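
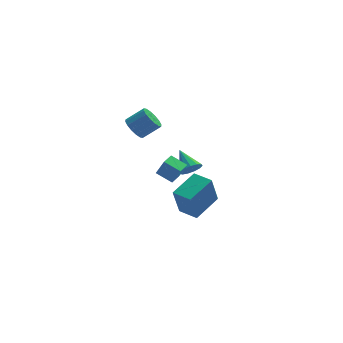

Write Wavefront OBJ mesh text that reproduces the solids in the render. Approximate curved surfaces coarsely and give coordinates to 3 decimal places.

v -1.404 -4.357 2.804
v -0.998 -4.599 3.808
v -2.194 -3.798 3.258
v -1.789 -4.04 4.262
v -0.911 -3.64 2.778
v -0.506 -3.882 3.782
v -1.702 -3.081 3.232
v -1.296 -3.323 4.236
v 0.065 -1.662 1.88
v 0.337 -1.223 1.407
v -0.385 -0.478 2.72
v -0.037 -1.287 1.297
v -0.378 -1.47 1.372
v -0.579 -1.714 1.609
v -0.575 -1.941 1.931
v -0.368 -2.08 2.237
v -0.024 -2.086 2.429
v 0.348 -1.957 2.447
v 0.631 -1.735 2.285
v 0.733 -1.489 1.994
v 0.624 -1.298 1.667
v -0.4 -0.539 -2.336
v -0.844 -0.972 -0.434
v 1.009 0.696 -1.725
v 0.565 0.262 0.176
v 0.435 -1.482 -2.356
v -0.009 -1.916 -0.455
v 1.844 -0.248 -1.746
v 1.4 -0.681 0.156
v -2.316 3.954 1.852
v -1.811 3.928 1.206
v -0.739 3.94 2.043
v -1.244 3.966 2.688
v -1.874 4.341 1.28
v -0.802 4.353 2.116
v -2.055 4.65 1.507
v -0.983 4.663 2.344
v -2.306 4.773 1.826
v -1.234 4.786 2.663
v -2.559 4.677 2.153
v -1.487 4.689 2.99
v -2.748 4.386 2.398
v -1.676 4.399 3.235
v -2.821 3.98 2.497
v -1.749 3.992 3.334
v -2.758 3.567 2.424
v -1.686 3.579 3.26
v -2.577 3.257 2.196
v -1.505 3.27 3.033
v -2.326 3.134 1.877
v -1.254 3.147 2.714
v -2.073 3.231 1.55
v -1.001 3.243 2.387
v -1.884 3.521 1.305
v -0.812 3.534 2.142
f 2 4 1
f 5 2 1
f 1 4 3
f 3 5 1
f 2 8 4
f 6 2 5
f 6 8 2
f 4 8 3
f 7 5 3
f 3 8 7
f 7 6 5
f 8 6 7
f 10 9 12
f 10 12 11
f 12 9 13
f 12 13 11
f 13 9 14
f 13 14 11
f 14 9 15
f 14 15 11
f 15 9 16
f 15 16 11
f 16 9 17
f 16 17 11
f 17 9 18
f 17 18 11
f 18 9 19
f 18 19 11
f 19 9 20
f 19 20 11
f 20 9 21
f 20 21 11
f 21 9 10
f 21 10 11
f 23 25 22
f 26 23 22
f 22 25 24
f 24 26 22
f 23 29 25
f 27 23 26
f 27 29 23
f 25 29 24
f 28 26 24
f 24 29 28
f 28 27 26
f 29 27 28
f 31 30 34
f 31 34 32
f 32 34 35
f 32 35 33
f 34 30 36
f 34 36 35
f 35 36 37
f 35 37 33
f 36 30 38
f 36 38 37
f 37 38 39
f 37 39 33
f 38 30 40
f 38 40 39
f 39 40 41
f 39 41 33
f 40 30 42
f 40 42 41
f 41 42 43
f 41 43 33
f 42 30 44
f 42 44 43
f 43 44 45
f 43 45 33
f 44 30 46
f 44 46 45
f 45 46 47
f 45 47 33
f 46 30 48
f 46 48 47
f 47 48 49
f 47 49 33
f 48 30 50
f 48 50 49
f 49 50 51
f 49 51 33
f 50 30 52
f 50 52 51
f 51 52 53
f 51 53 33
f 52 30 54
f 52 54 53
f 53 54 55
f 53 55 33
f 54 30 31
f 54 31 55
f 55 31 32
f 55 32 33



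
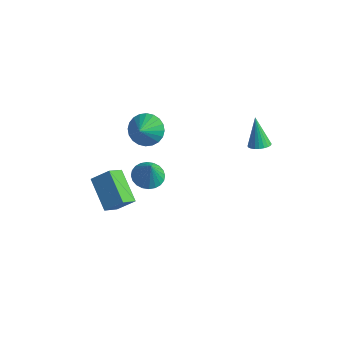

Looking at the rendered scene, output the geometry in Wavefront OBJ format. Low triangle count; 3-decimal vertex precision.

v -2.218 -0.583 -2.389
v -1.572 0.008 -2.47
v -1.822 -0.837 -1.091
v -1.828 0.205 -2.354
v -2.144 0.282 -2.242
v -2.471 0.226 -2.153
v -2.759 0.048 -2.1
v -2.965 -0.226 -2.09
v -3.058 -0.555 -2.127
v -3.022 -0.888 -2.203
v -2.865 -1.174 -2.307
v -2.608 -1.371 -2.424
v -2.293 -1.447 -2.535
v -1.966 -1.392 -2.624
v -1.677 -1.214 -2.677
v -1.471 -0.94 -2.687
v -1.379 -0.611 -2.651
v -1.414 -0.278 -2.575
v -2.65 -3.636 -3.067
v -4.192 -2.805 -2.061
v -2.6 -2.691 -3.772
v -4.143 -1.86 -2.766
v -1.857 -3.1 -2.294
v -3.4 -2.269 -1.288
v -1.808 -2.155 -2.999
v -3.35 -1.324 -1.993
v 3.638 0.824 2.791
v 4.178 0.991 2.96
v 3.022 1.276 4.309
v 4.097 1.187 2.869
v 3.946 1.327 2.766
v 3.748 1.39 2.667
v 3.534 1.367 2.586
v 3.335 1.262 2.537
v 3.183 1.09 2.527
v 3.1 0.877 2.556
v 3.098 0.656 2.622
v 3.18 0.461 2.713
v 3.331 0.321 2.816
v 3.528 0.258 2.915
v 3.743 0.28 2.995
v 3.942 0.386 3.044
v 4.094 0.558 3.055
v 4.177 0.771 3.025
v -1.508 -1.593 2.852
v -0.836 -1.065 3.288
v -1.312 -2.367 3.488
v -1.139 -0.977 3.489
v -1.499 -0.983 3.593
v -1.86 -1.081 3.584
v -2.168 -1.258 3.464
v -2.375 -1.486 3.251
v -2.45 -1.73 2.977
v -2.382 -1.953 2.684
v -2.181 -2.122 2.417
v -1.877 -2.21 2.216
v -1.518 -2.204 2.112
v -1.156 -2.105 2.12
v -0.849 -1.928 2.241
v -0.641 -1.7 2.454
v -0.566 -1.456 2.728
v -0.634 -1.233 3.021
f 2 1 4
f 2 4 3
f 4 1 5
f 4 5 3
f 5 1 6
f 5 6 3
f 6 1 7
f 6 7 3
f 7 1 8
f 7 8 3
f 8 1 9
f 8 9 3
f 9 1 10
f 9 10 3
f 10 1 11
f 10 11 3
f 11 1 12
f 11 12 3
f 12 1 13
f 12 13 3
f 13 1 14
f 13 14 3
f 14 1 15
f 14 15 3
f 15 1 16
f 15 16 3
f 16 1 17
f 16 17 3
f 17 1 18
f 17 18 3
f 18 1 2
f 18 2 3
f 20 22 19
f 23 20 19
f 19 22 21
f 21 23 19
f 20 26 22
f 24 20 23
f 24 26 20
f 22 26 21
f 25 23 21
f 21 26 25
f 25 24 23
f 26 24 25
f 28 27 30
f 28 30 29
f 30 27 31
f 30 31 29
f 31 27 32
f 31 32 29
f 32 27 33
f 32 33 29
f 33 27 34
f 33 34 29
f 34 27 35
f 34 35 29
f 35 27 36
f 35 36 29
f 36 27 37
f 36 37 29
f 37 27 38
f 37 38 29
f 38 27 39
f 38 39 29
f 39 27 40
f 39 40 29
f 40 27 41
f 40 41 29
f 41 27 42
f 41 42 29
f 42 27 43
f 42 43 29
f 43 27 44
f 43 44 29
f 44 27 28
f 44 28 29
f 46 45 48
f 46 48 47
f 48 45 49
f 48 49 47
f 49 45 50
f 49 50 47
f 50 45 51
f 50 51 47
f 51 45 52
f 51 52 47
f 52 45 53
f 52 53 47
f 53 45 54
f 53 54 47
f 54 45 55
f 54 55 47
f 55 45 56
f 55 56 47
f 56 45 57
f 56 57 47
f 57 45 58
f 57 58 47
f 58 45 59
f 58 59 47
f 59 45 60
f 59 60 47
f 60 45 61
f 60 61 47
f 61 45 62
f 61 62 47
f 62 45 46
f 62 46 47



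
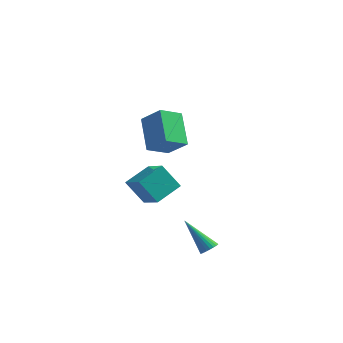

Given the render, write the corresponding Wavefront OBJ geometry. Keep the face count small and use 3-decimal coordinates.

v -0.147 1.682 1.977
v -0.654 0.566 2.492
v 0.988 1.572 2.857
v 0.48 0.456 3.372
v 0.84 0.584 0.568
v 0.332 -0.532 1.083
v 1.974 0.474 1.448
v 1.467 -0.642 1.963
v -2.744 2.364 -2.995
v -1.505 1.666 -2.377
v -2.278 3.786 -2.325
v -1.039 3.088 -1.707
v -1.881 2.712 -4.333
v -0.642 2.014 -3.715
v -1.415 4.134 -3.663
v -0.176 3.436 -3.045
v 4.049 -1.043 -4.323
v 4.425 -1.056 -3.994
v 2.711 -1.057 -2.797
v 4.399 -0.864 -4.015
v 4.32 -0.699 -4.082
v 4.2 -0.586 -4.187
v 4.057 -0.543 -4.312
v 3.912 -0.576 -4.439
v 3.789 -0.68 -4.548
v 3.705 -0.839 -4.623
v 3.673 -1.029 -4.653
v 3.699 -1.221 -4.632
v 3.778 -1.386 -4.564
v 3.898 -1.499 -4.46
v 4.041 -1.542 -4.335
v 4.186 -1.51 -4.208
v 4.309 -1.406 -4.099
v 4.393 -1.246 -4.024
f 2 4 1
f 5 2 1
f 1 4 3
f 3 5 1
f 2 8 4
f 6 2 5
f 6 8 2
f 4 8 3
f 7 5 3
f 3 8 7
f 7 6 5
f 8 6 7
f 10 12 9
f 13 10 9
f 9 12 11
f 11 13 9
f 10 16 12
f 14 10 13
f 14 16 10
f 12 16 11
f 15 13 11
f 11 16 15
f 15 14 13
f 16 14 15
f 18 17 20
f 18 20 19
f 20 17 21
f 20 21 19
f 21 17 22
f 21 22 19
f 22 17 23
f 22 23 19
f 23 17 24
f 23 24 19
f 24 17 25
f 24 25 19
f 25 17 26
f 25 26 19
f 26 17 27
f 26 27 19
f 27 17 28
f 27 28 19
f 28 17 29
f 28 29 19
f 29 17 30
f 29 30 19
f 30 17 31
f 30 31 19
f 31 17 32
f 31 32 19
f 32 17 33
f 32 33 19
f 33 17 34
f 33 34 19
f 34 17 18
f 34 18 19



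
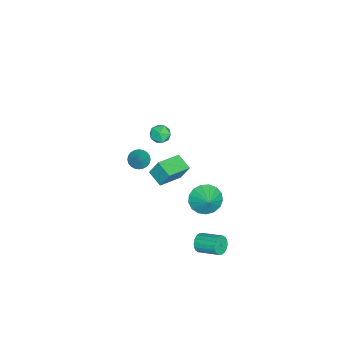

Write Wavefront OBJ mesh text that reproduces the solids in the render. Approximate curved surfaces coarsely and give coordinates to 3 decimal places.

v -0.633 2.431 -2.842
v 0.054 2.204 -3.518
v 0.173 2.889 -2.178
v -0.09 2.638 -3.644
v -0.357 3.025 -3.585
v -0.688 3.275 -3.356
v -1.007 3.332 -3.01
v -1.239 3.183 -2.625
v -1.333 2.861 -2.29
v -1.266 2.441 -2.081
v -1.054 2.019 -2.047
v -0.746 1.691 -2.195
v -0.412 1.532 -2.491
v -0.128 1.58 -2.868
v 0.04 1.822 -3.238
v 0.115 -0.092 4.089
v 0.404 0.346 4.511
v 0.916 0.074 3.369
v 1.205 0.512 3.791
v 1.193 -0.144 3.942
v 0.698 -0.247 4.387
v 0.622 0.667 3.493
v 0.127 0.564 3.938
v 0.717 0.814 4.143
v 1.07 0.313 4.42
v 0.25 0.107 3.46
v 0.603 -0.394 3.737
v 2.503 3.049 -3.392
v 2.804 3.184 -3.905
v 3.098 4.446 -3.401
v 2.797 4.311 -2.888
v 2.551 3.265 -3.961
v 2.845 4.527 -3.456
v 2.289 3.304 -3.903
v 2.582 4.565 -3.399
v 2.069 3.292 -3.745
v 2.362 4.553 -3.241
v 1.934 3.231 -3.517
v 2.228 4.493 -3.012
v 1.913 3.135 -3.264
v 2.207 4.397 -2.76
v 2.008 3.022 -3.036
v 2.302 4.284 -2.532
v 2.202 2.914 -2.879
v 2.496 4.176 -2.375
v 2.455 2.833 -2.824
v 2.749 4.095 -2.319
v 2.718 2.795 -2.881
v 3.011 4.056 -2.377
v 2.938 2.807 -3.039
v 3.231 4.068 -2.535
v 3.072 2.867 -3.268
v 3.366 4.129 -2.763
v 3.093 2.963 -3.52
v 3.387 4.225 -3.016
v 2.998 3.076 -3.748
v 3.292 4.338 -3.244
v -2.955 -1.627 -3.936
v -2.98 -1.083 -2.844
v -4.366 -0.825 -4.368
v -4.392 -0.282 -3.276
v -2.348 -0.778 -4.344
v -2.374 -0.235 -3.252
v -3.76 0.023 -4.776
v -3.785 0.567 -3.684
v -3.531 -2.427 -3.503
v -3.139 -2.948 -3.657
v -2.729 -2.113 -2.517
v -3.032 -2.759 -3.803
v -3.002 -2.52 -3.904
v -3.052 -2.266 -3.944
v -3.176 -2.037 -3.917
v -3.353 -1.868 -3.826
v -3.557 -1.783 -3.687
v -3.758 -1.797 -3.52
v -3.924 -1.906 -3.35
v -4.03 -2.095 -3.204
v -4.06 -2.334 -3.103
v -4.01 -2.588 -3.063
v -3.887 -2.817 -3.09
v -3.709 -2.986 -3.18
v -3.505 -3.071 -3.32
v -3.305 -3.057 -3.487
f 2 1 4
f 2 4 3
f 4 1 5
f 4 5 3
f 5 1 6
f 5 6 3
f 6 1 7
f 6 7 3
f 7 1 8
f 7 8 3
f 8 1 9
f 8 9 3
f 9 1 10
f 9 10 3
f 10 1 11
f 10 11 3
f 11 1 12
f 11 12 3
f 12 1 13
f 12 13 3
f 13 1 14
f 13 14 3
f 14 1 15
f 14 15 3
f 15 1 2
f 15 2 3
f 16 27 21
f 16 21 17
f 16 17 23
f 16 23 26
f 16 26 27
f 17 21 25
f 21 27 20
f 27 26 18
f 26 23 22
f 23 17 24
f 19 25 20
f 19 20 18
f 19 18 22
f 19 22 24
f 19 24 25
f 20 25 21
f 18 20 27
f 22 18 26
f 24 22 23
f 25 24 17
f 29 28 32
f 29 32 30
f 30 32 33
f 30 33 31
f 32 28 34
f 32 34 33
f 33 34 35
f 33 35 31
f 34 28 36
f 34 36 35
f 35 36 37
f 35 37 31
f 36 28 38
f 36 38 37
f 37 38 39
f 37 39 31
f 38 28 40
f 38 40 39
f 39 40 41
f 39 41 31
f 40 28 42
f 40 42 41
f 41 42 43
f 41 43 31
f 42 28 44
f 42 44 43
f 43 44 45
f 43 45 31
f 44 28 46
f 44 46 45
f 45 46 47
f 45 47 31
f 46 28 48
f 46 48 47
f 47 48 49
f 47 49 31
f 48 28 50
f 48 50 49
f 49 50 51
f 49 51 31
f 50 28 52
f 50 52 51
f 51 52 53
f 51 53 31
f 52 28 54
f 52 54 53
f 53 54 55
f 53 55 31
f 54 28 56
f 54 56 55
f 55 56 57
f 55 57 31
f 56 28 29
f 56 29 57
f 57 29 30
f 57 30 31
f 59 61 58
f 62 59 58
f 58 61 60
f 60 62 58
f 59 65 61
f 63 59 62
f 63 65 59
f 61 65 60
f 64 62 60
f 60 65 64
f 64 63 62
f 65 63 64
f 67 66 69
f 67 69 68
f 69 66 70
f 69 70 68
f 70 66 71
f 70 71 68
f 71 66 72
f 71 72 68
f 72 66 73
f 72 73 68
f 73 66 74
f 73 74 68
f 74 66 75
f 74 75 68
f 75 66 76
f 75 76 68
f 76 66 77
f 76 77 68
f 77 66 78
f 77 78 68
f 78 66 79
f 78 79 68
f 79 66 80
f 79 80 68
f 80 66 81
f 80 81 68
f 81 66 82
f 81 82 68
f 82 66 83
f 82 83 68
f 83 66 67
f 83 67 68



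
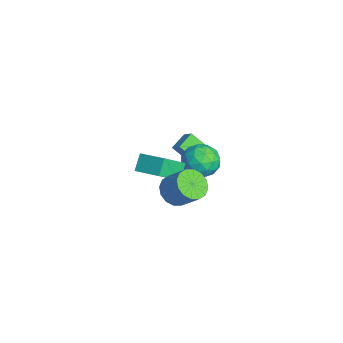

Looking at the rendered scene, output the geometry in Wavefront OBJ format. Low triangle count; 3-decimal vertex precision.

v -0.011 1.963 0.015
v 0.682 1.184 0.408
v -1.402 0.836 0.232
v -0.709 0.057 0.625
v -0.912 0.974 1.224
v -0.053 1.671 1.09
v -0.667 0.349 -0.45
v 0.192 1.046 -0.584
v 0.277 0.186 0.12
v 0.125 0.572 1.155
v -0.845 1.448 -0.515
v -0.997 1.834 0.52
v 0.457 1.673 0.192
v -1.177 0.347 0.448
v -1.297 0.887 0.8
v -0.89 0.429 1.031
v 0.026 1.959 0.593
v 0.433 1.501 0.824
v -0.504 1.377 1.304
v -1.153 0.519 -0.184
v -0.746 0.061 0.047
v 0.17 1.591 -0.391
v 0.577 1.133 -0.16
v -0.216 0.643 -0.664
v 0.627 0.628 0.254
v -0.191 -0.035 0.382
v -0.166 0.137 -0.25
v 0.339 0.547 -0.329
v 0.537 0.855 0.862
v -0.28 0.192 0.99
v -0.4 0.732 1.342
v 0.106 1.141 1.263
v 0.299 0.269 0.693
v -0.44 1.828 -0.35
v -1.257 1.165 -0.222
v -0.826 0.879 -0.623
v -0.32 1.288 -0.702
v -0.529 2.055 0.258
v -1.347 1.392 0.386
v -1.059 1.473 0.969
v -0.554 1.883 0.89
v -1.019 1.751 -0.053
v 0.845 -2.593 1.029
v 0.196 -2.216 1.819
v 0.154 -1.397 -0.109
v -0.494 -1.019 0.681
v 1.994 -1.521 1.459
v 1.346 -1.143 2.249
v 1.304 -0.324 0.321
v 0.655 0.053 1.111
v -4.409 1.614 -1.957
v -4.755 0.857 -1.134
v -3.816 1.918 -1.428
v -4.162 1.161 -0.606
v -3.658 0.839 -2.354
v -4.004 0.082 -1.532
v -3.065 1.143 -1.826
v -3.411 0.386 -1.003
v 2.326 -0.763 0.456
v 2.799 -1.559 0.67
v 3.586 -0.793 1.778
v 3.114 0.003 1.564
v 3.071 -1.338 0.324
v 3.858 -0.573 1.432
v 3.143 -0.963 0.014
v 3.93 -0.198 1.122
v 2.996 -0.535 -0.178
v 3.784 0.23 0.93
v 2.67 -0.167 -0.2
v 3.458 0.598 0.908
v 2.252 0.04 -0.046
v 3.04 0.806 1.062
v 1.854 0.033 0.242
v 2.641 0.799 1.35
v 1.582 -0.187 0.588
v 2.369 0.578 1.696
v 1.51 -0.562 0.898
v 2.297 0.203 2.006
v 1.656 -0.99 1.09
v 2.444 -0.225 2.198
v 1.982 -1.358 1.112
v 2.77 -0.593 2.22
v 2.4 -1.566 0.958
v 3.188 -0.8 2.066
f 1 38 17
f 38 12 41
f 17 41 6
f 38 41 17
f 1 17 13
f 17 6 18
f 13 18 2
f 17 18 13
f 1 13 22
f 13 2 23
f 22 23 8
f 13 23 22
f 1 22 34
f 22 8 37
f 34 37 11
f 22 37 34
f 1 34 38
f 34 11 42
f 38 42 12
f 34 42 38
f 2 18 29
f 18 6 32
f 29 32 10
f 18 32 29
f 6 41 19
f 41 12 40
f 19 40 5
f 41 40 19
f 12 42 39
f 42 11 35
f 39 35 3
f 42 35 39
f 11 37 36
f 37 8 24
f 36 24 7
f 37 24 36
f 8 23 28
f 23 2 25
f 28 25 9
f 23 25 28
f 4 30 16
f 30 10 31
f 16 31 5
f 30 31 16
f 4 16 14
f 16 5 15
f 14 15 3
f 16 15 14
f 4 14 21
f 14 3 20
f 21 20 7
f 14 20 21
f 4 21 26
f 21 7 27
f 26 27 9
f 21 27 26
f 4 26 30
f 26 9 33
f 30 33 10
f 26 33 30
f 5 31 19
f 31 10 32
f 19 32 6
f 31 32 19
f 3 15 39
f 15 5 40
f 39 40 12
f 15 40 39
f 7 20 36
f 20 3 35
f 36 35 11
f 20 35 36
f 9 27 28
f 27 7 24
f 28 24 8
f 27 24 28
f 10 33 29
f 33 9 25
f 29 25 2
f 33 25 29
f 44 46 43
f 47 44 43
f 43 46 45
f 45 47 43
f 44 50 46
f 48 44 47
f 48 50 44
f 46 50 45
f 49 47 45
f 45 50 49
f 49 48 47
f 50 48 49
f 52 54 51
f 55 52 51
f 51 54 53
f 53 55 51
f 52 58 54
f 56 52 55
f 56 58 52
f 54 58 53
f 57 55 53
f 53 58 57
f 57 56 55
f 58 56 57
f 60 59 63
f 60 63 61
f 61 63 64
f 61 64 62
f 63 59 65
f 63 65 64
f 64 65 66
f 64 66 62
f 65 59 67
f 65 67 66
f 66 67 68
f 66 68 62
f 67 59 69
f 67 69 68
f 68 69 70
f 68 70 62
f 69 59 71
f 69 71 70
f 70 71 72
f 70 72 62
f 71 59 73
f 71 73 72
f 72 73 74
f 72 74 62
f 73 59 75
f 73 75 74
f 74 75 76
f 74 76 62
f 75 59 77
f 75 77 76
f 76 77 78
f 76 78 62
f 77 59 79
f 77 79 78
f 78 79 80
f 78 80 62
f 79 59 81
f 79 81 80
f 80 81 82
f 80 82 62
f 81 59 83
f 81 83 82
f 82 83 84
f 82 84 62
f 83 59 60
f 83 60 84
f 84 60 61
f 84 61 62



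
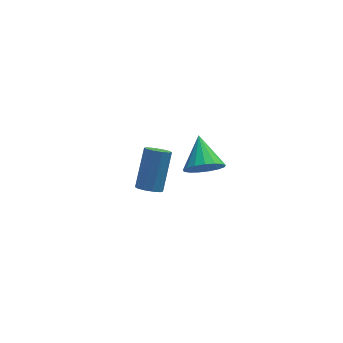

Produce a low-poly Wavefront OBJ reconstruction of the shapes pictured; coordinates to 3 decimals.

v -0.111 0.586 -3.889
v 0.155 0.989 -4.278
v 0.776 2.138 -2.659
v 0.511 1.734 -2.271
v -0.207 1.102 -4.219
v 0.415 2.251 -2.6
v -0.531 1.017 -4.034
v 0.09 2.166 -2.415
v -0.696 0.768 -3.794
v -0.074 1.917 -2.175
v -0.636 0.449 -3.591
v -0.015 1.597 -1.972
v -0.376 0.182 -3.501
v 0.245 1.331 -1.882
v -0.015 0.069 -3.56
v 0.607 1.218 -1.941
v 0.31 0.154 -3.745
v 0.931 1.303 -2.126
v 0.474 0.403 -3.985
v 1.096 1.552 -2.366
v 0.415 0.723 -4.188
v 1.036 1.871 -2.569
v 1.361 -4.039 1.939
v 2.004 -3.725 1.427
v 1.399 -2.681 2.821
v 1.652 -3.592 1.239
v 1.233 -3.562 1.21
v 0.843 -3.641 1.349
v 0.572 -3.811 1.623
v 0.481 -4.033 1.969
v 0.592 -4.257 2.308
v 0.879 -4.431 2.562
v 1.276 -4.515 2.674
v 1.693 -4.49 2.617
v 2.033 -4.361 2.405
v 2.22 -4.159 2.086
v 2.209 -3.929 1.733
f 2 1 5
f 2 5 3
f 3 5 6
f 3 6 4
f 5 1 7
f 5 7 6
f 6 7 8
f 6 8 4
f 7 1 9
f 7 9 8
f 8 9 10
f 8 10 4
f 9 1 11
f 9 11 10
f 10 11 12
f 10 12 4
f 11 1 13
f 11 13 12
f 12 13 14
f 12 14 4
f 13 1 15
f 13 15 14
f 14 15 16
f 14 16 4
f 15 1 17
f 15 17 16
f 16 17 18
f 16 18 4
f 17 1 19
f 17 19 18
f 18 19 20
f 18 20 4
f 19 1 21
f 19 21 20
f 20 21 22
f 20 22 4
f 21 1 2
f 21 2 22
f 22 2 3
f 22 3 4
f 24 23 26
f 24 26 25
f 26 23 27
f 26 27 25
f 27 23 28
f 27 28 25
f 28 23 29
f 28 29 25
f 29 23 30
f 29 30 25
f 30 23 31
f 30 31 25
f 31 23 32
f 31 32 25
f 32 23 33
f 32 33 25
f 33 23 34
f 33 34 25
f 34 23 35
f 34 35 25
f 35 23 36
f 35 36 25
f 36 23 37
f 36 37 25
f 37 23 24
f 37 24 25



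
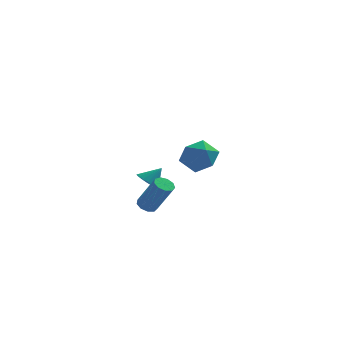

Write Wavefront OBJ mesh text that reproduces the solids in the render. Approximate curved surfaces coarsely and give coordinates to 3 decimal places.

v -1.02 3.474 -3.751
v -0.613 3.965 -4.25
v -0.22 3.766 -2.809
v -0.882 4.195 -4.092
v -1.183 4.26 -3.857
v -1.447 4.145 -3.597
v -1.613 3.876 -3.372
v -1.643 3.515 -3.234
v -1.531 3.145 -3.214
v -1.301 2.85 -3.318
v -1.008 2.697 -3.52
v -0.717 2.723 -3.775
v -0.496 2.921 -4.025
v -0.395 3.245 -4.212
v -0.437 3.622 -4.293
v 1.016 -3.944 0.901
v 1.701 -3.121 0.463
v 2.439 -4.579 1.937
v 3.124 -3.756 1.499
v 2.262 -3.47 2.214
v 1.382 -3.078 1.574
v 2.758 -4.622 0.826
v 1.878 -4.23 0.186
v 2.778 -3.541 0.417
v 2.471 -2.829 1.275
v 1.669 -4.871 1.125
v 1.362 -4.159 1.983
v -0.722 -2.838 -2.862
v -0.319 -3.179 -3.188
v 0.645 -3.783 -1.363
v 0.242 -3.442 -1.038
v -0.169 -2.785 -3.137
v 0.795 -3.389 -1.313
v -0.277 -2.417 -2.958
v 0.687 -3.021 -1.133
v -0.594 -2.245 -2.734
v 0.37 -2.849 -0.909
v -0.97 -2.351 -2.57
v -0.006 -2.955 -0.745
v -1.231 -2.685 -2.543
v -0.267 -3.289 -0.718
v -1.253 -3.09 -2.665
v -0.289 -3.694 -0.841
v -1.027 -3.377 -2.88
v -0.063 -3.982 -1.055
v -0.658 -3.412 -3.086
v 0.306 -4.017 -1.262
f 2 1 4
f 2 4 3
f 4 1 5
f 4 5 3
f 5 1 6
f 5 6 3
f 6 1 7
f 6 7 3
f 7 1 8
f 7 8 3
f 8 1 9
f 8 9 3
f 9 1 10
f 9 10 3
f 10 1 11
f 10 11 3
f 11 1 12
f 11 12 3
f 12 1 13
f 12 13 3
f 13 1 14
f 13 14 3
f 14 1 15
f 14 15 3
f 15 1 2
f 15 2 3
f 16 27 21
f 16 21 17
f 16 17 23
f 16 23 26
f 16 26 27
f 17 21 25
f 21 27 20
f 27 26 18
f 26 23 22
f 23 17 24
f 19 25 20
f 19 20 18
f 19 18 22
f 19 22 24
f 19 24 25
f 20 25 21
f 18 20 27
f 22 18 26
f 24 22 23
f 25 24 17
f 29 28 32
f 29 32 30
f 30 32 33
f 30 33 31
f 32 28 34
f 32 34 33
f 33 34 35
f 33 35 31
f 34 28 36
f 34 36 35
f 35 36 37
f 35 37 31
f 36 28 38
f 36 38 37
f 37 38 39
f 37 39 31
f 38 28 40
f 38 40 39
f 39 40 41
f 39 41 31
f 40 28 42
f 40 42 41
f 41 42 43
f 41 43 31
f 42 28 44
f 42 44 43
f 43 44 45
f 43 45 31
f 44 28 46
f 44 46 45
f 45 46 47
f 45 47 31
f 46 28 29
f 46 29 47
f 47 29 30
f 47 30 31



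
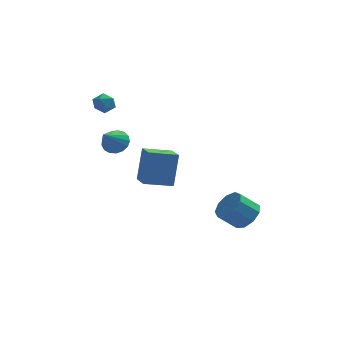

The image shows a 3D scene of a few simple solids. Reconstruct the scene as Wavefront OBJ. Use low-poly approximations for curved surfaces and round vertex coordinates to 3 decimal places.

v -3.604 2.752 3.013
v -3.202 2.189 3.322
v -4.518 2.531 3.798
v -4.116 1.968 4.107
v -3.896 2.686 4.201
v -3.331 2.823 3.716
v -4.389 1.897 3.404
v -3.824 2.034 2.919
v -3.688 1.661 3.564
v -3.383 2.149 4.056
v -4.337 2.571 3.064
v -4.032 3.059 3.556
v -3.201 0.595 1.325
v -2.467 0.648 1.77
v -3.859 -0.635 2.555
v -2.704 0.94 1.937
v -3.055 1.154 1.963
v -3.439 1.24 1.843
v -3.769 1.178 1.604
v -3.969 0.983 1.302
v -3.992 0.699 1.005
v -3.835 0.391 0.781
v -3.532 0.13 0.682
v -3.154 -0.024 0.731
v -2.786 -0.036 0.915
v -2.513 0.096 1.194
v -2.398 0.343 1.502
v 4.187 -0.791 -3.988
v 4.893 -0.67 -3.22
v 3.798 -0.868 -2.184
v 3.093 -0.989 -2.952
v 4.611 -0.034 -3.397
v 3.516 -0.231 -2.361
v 4.13 0.248 -3.85
v 3.036 0.051 -2.814
v 3.677 0.044 -4.368
v 2.582 -0.154 -3.333
v 3.462 -0.551 -4.709
v 2.368 -0.749 -3.673
v 3.587 -1.259 -4.711
v 2.492 -1.456 -3.676
v 3.993 -1.747 -4.376
v 2.898 -1.945 -3.34
v 4.489 -1.789 -3.859
v 3.394 -1.986 -2.823
v 4.845 -1.363 -3.402
v 3.75 -1.561 -2.366
v -1.646 -3.641 0.252
v -1.345 -2.931 2.291
v -2.002 -2.026 -0.258
v -1.701 -1.317 1.781
v 0.001 -3.383 -0.081
v 0.302 -2.674 1.958
v -0.355 -1.769 -0.591
v -0.054 -1.059 1.448
f 1 12 6
f 1 6 2
f 1 2 8
f 1 8 11
f 1 11 12
f 2 6 10
f 6 12 5
f 12 11 3
f 11 8 7
f 8 2 9
f 4 10 5
f 4 5 3
f 4 3 7
f 4 7 9
f 4 9 10
f 5 10 6
f 3 5 12
f 7 3 11
f 9 7 8
f 10 9 2
f 14 13 16
f 14 16 15
f 16 13 17
f 16 17 15
f 17 13 18
f 17 18 15
f 18 13 19
f 18 19 15
f 19 13 20
f 19 20 15
f 20 13 21
f 20 21 15
f 21 13 22
f 21 22 15
f 22 13 23
f 22 23 15
f 23 13 24
f 23 24 15
f 24 13 25
f 24 25 15
f 25 13 26
f 25 26 15
f 26 13 27
f 26 27 15
f 27 13 14
f 27 14 15
f 29 28 32
f 29 32 30
f 30 32 33
f 30 33 31
f 32 28 34
f 32 34 33
f 33 34 35
f 33 35 31
f 34 28 36
f 34 36 35
f 35 36 37
f 35 37 31
f 36 28 38
f 36 38 37
f 37 38 39
f 37 39 31
f 38 28 40
f 38 40 39
f 39 40 41
f 39 41 31
f 40 28 42
f 40 42 41
f 41 42 43
f 41 43 31
f 42 28 44
f 42 44 43
f 43 44 45
f 43 45 31
f 44 28 46
f 44 46 45
f 45 46 47
f 45 47 31
f 46 28 29
f 46 29 47
f 47 29 30
f 47 30 31
f 49 51 48
f 52 49 48
f 48 51 50
f 50 52 48
f 49 55 51
f 53 49 52
f 53 55 49
f 51 55 50
f 54 52 50
f 50 55 54
f 54 53 52
f 55 53 54



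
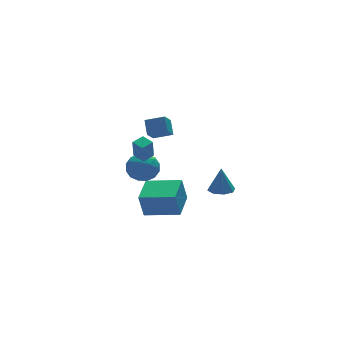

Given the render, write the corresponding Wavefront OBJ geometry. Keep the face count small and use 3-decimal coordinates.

v -0.784 3.962 0.1
v 0.306 3.98 0.015
v -0.866 2.76 -1.195
v 0.224 2.778 -1.28
v -0.248 2.35 -0.392
v -0.197 3.092 0.409
v -0.363 3.648 -1.589
v -0.312 4.39 -0.788
v 0.567 3.785 -1.029
v 0.637 2.983 -0.289
v -1.197 3.757 -0.891
v -1.127 2.955 -0.151
v -0.232 4.077 0.172
v -0.328 2.663 -1.352
v -0.606 2.412 -0.829
v 0.035 2.422 -0.879
v -0.528 3.555 0.403
v 0.113 3.565 0.353
v -0.213 2.607 0.114
v -0.673 3.175 -1.533
v -0.032 3.185 -1.583
v -0.595 4.318 -0.301
v 0.046 4.328 -0.351
v -0.347 4.133 -1.294
v 0.562 3.972 -0.492
v 0.514 3.266 -1.254
v 0.169 3.777 -1.435
v 0.199 4.214 -0.964
v 0.604 3.501 -0.057
v 0.555 2.794 -0.819
v 0.278 2.543 -0.297
v 0.308 2.979 0.174
v 0.757 3.387 -0.671
v -1.115 3.946 -0.361
v -1.164 3.239 -1.123
v -0.868 3.761 -1.354
v -0.838 4.197 -0.883
v -1.074 3.474 0.074
v -1.122 2.768 -0.688
v -0.759 2.526 -0.216
v -0.729 2.963 0.255
v -1.317 3.353 -0.509
v -2.019 -5.246 1.101
v -2.318 -5.186 2.6
v -3.62 -3.955 0.731
v -3.919 -3.896 2.23
v -0.881 -3.784 1.27
v -1.18 -3.725 2.769
v -2.482 -2.494 0.9
v -2.781 -2.434 2.399
v 3.261 0.043 -1.592
v 3.983 0.442 -1.685
v 3.359 0.257 0.092
v 3.484 0.835 -1.705
v 2.855 0.764 -1.659
v 2.463 0.271 -1.574
v 2.538 -0.355 -1.499
v 3.037 -0.748 -1.478
v 3.667 -0.677 -1.524
v 4.059 -0.185 -1.61
v -1.356 0.963 1.639
v -1.548 0.686 2.977
v -1.613 1.742 1.763
v -1.805 1.465 3.101
v -0.575 1.195 1.799
v -0.767 0.918 3.137
v -0.832 1.974 1.923
v -1.024 1.697 3.261
v -0.379 1.681 2.939
v -1.028 1.111 3.728
v -0.169 2.467 3.679
v -0.817 1.897 4.468
v 0.617 1.063 3.312
v -0.031 0.493 4.101
v 0.828 1.849 4.052
v 0.179 1.279 4.841
f 1 38 17
f 38 12 41
f 17 41 6
f 38 41 17
f 1 17 13
f 17 6 18
f 13 18 2
f 17 18 13
f 1 13 22
f 13 2 23
f 22 23 8
f 13 23 22
f 1 22 34
f 22 8 37
f 34 37 11
f 22 37 34
f 1 34 38
f 34 11 42
f 38 42 12
f 34 42 38
f 2 18 29
f 18 6 32
f 29 32 10
f 18 32 29
f 6 41 19
f 41 12 40
f 19 40 5
f 41 40 19
f 12 42 39
f 42 11 35
f 39 35 3
f 42 35 39
f 11 37 36
f 37 8 24
f 36 24 7
f 37 24 36
f 8 23 28
f 23 2 25
f 28 25 9
f 23 25 28
f 4 30 16
f 30 10 31
f 16 31 5
f 30 31 16
f 4 16 14
f 16 5 15
f 14 15 3
f 16 15 14
f 4 14 21
f 14 3 20
f 21 20 7
f 14 20 21
f 4 21 26
f 21 7 27
f 26 27 9
f 21 27 26
f 4 26 30
f 26 9 33
f 30 33 10
f 26 33 30
f 5 31 19
f 31 10 32
f 19 32 6
f 31 32 19
f 3 15 39
f 15 5 40
f 39 40 12
f 15 40 39
f 7 20 36
f 20 3 35
f 36 35 11
f 20 35 36
f 9 27 28
f 27 7 24
f 28 24 8
f 27 24 28
f 10 33 29
f 33 9 25
f 29 25 2
f 33 25 29
f 44 46 43
f 47 44 43
f 43 46 45
f 45 47 43
f 44 50 46
f 48 44 47
f 48 50 44
f 46 50 45
f 49 47 45
f 45 50 49
f 49 48 47
f 50 48 49
f 52 51 54
f 52 54 53
f 54 51 55
f 54 55 53
f 55 51 56
f 55 56 53
f 56 51 57
f 56 57 53
f 57 51 58
f 57 58 53
f 58 51 59
f 58 59 53
f 59 51 60
f 59 60 53
f 60 51 52
f 60 52 53
f 62 64 61
f 65 62 61
f 61 64 63
f 63 65 61
f 62 68 64
f 66 62 65
f 66 68 62
f 64 68 63
f 67 65 63
f 63 68 67
f 67 66 65
f 68 66 67
f 70 72 69
f 73 70 69
f 69 72 71
f 71 73 69
f 70 76 72
f 74 70 73
f 74 76 70
f 72 76 71
f 75 73 71
f 71 76 75
f 75 74 73
f 76 74 75



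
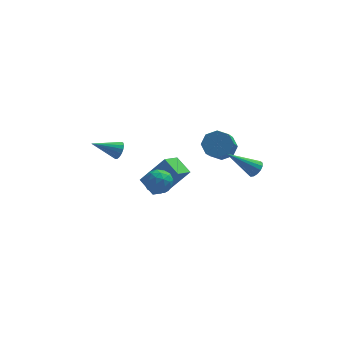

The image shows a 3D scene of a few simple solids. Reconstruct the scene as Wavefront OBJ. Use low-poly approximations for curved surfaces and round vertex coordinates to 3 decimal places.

v -1.32 -2.633 -1.852
v -0.595 -2.676 -2.186
v -0.945 -3.464 -0.934
v -0.22 -3.507 -1.268
v -0.456 -2.832 -0.91
v -0.687 -2.319 -1.477
v -0.853 -3.821 -1.643
v -1.084 -3.308 -2.21
v -0.307 -3.41 -2.057
v -0.061 -2.799 -1.604
v -1.479 -3.341 -1.516
v -1.233 -2.73 -1.063
v -0.99 -2.582 -2.099
v -0.55 -3.558 -1.021
v -0.688 -3.162 -0.81
v -0.262 -3.187 -1.007
v -1.044 -2.372 -1.683
v -0.619 -2.397 -1.879
v -0.537 -2.489 -1.129
v -0.921 -3.743 -1.241
v -0.496 -3.768 -1.437
v -1.278 -2.953 -2.113
v -0.852 -2.978 -2.31
v -1.003 -3.651 -1.991
v -0.395 -3.038 -2.22
v -0.175 -3.527 -1.681
v -0.546 -3.711 -1.901
v -0.682 -3.41 -2.234
v -0.251 -2.679 -1.954
v -0.03 -3.167 -1.415
v -0.169 -2.771 -1.204
v -0.305 -2.469 -1.537
v -0.081 -3.111 -1.878
v -1.51 -2.973 -1.705
v -1.289 -3.461 -1.166
v -1.235 -3.671 -1.583
v -1.371 -3.369 -1.916
v -1.365 -2.613 -1.439
v -1.145 -3.102 -0.9
v -0.858 -2.73 -0.886
v -0.994 -2.429 -1.219
v -1.459 -3.029 -1.242
v -0.278 0.208 -5.049
v -0.986 -0.664 -4.502
v -0.933 1.081 -4.505
v -1.641 0.209 -3.957
v 1.041 0.171 -3.403
v 0.333 -0.701 -2.855
v 0.386 1.044 -2.858
v -0.322 0.172 -2.311
v 2.946 3.518 -3.916
v 3.586 3.842 -3.39
v 3.235 2.305 -2.017
v 2.594 1.982 -2.544
v 2.975 4.107 -3.25
v 2.623 2.571 -1.877
v 2.346 4.027 -3.5
v 1.995 2.491 -2.127
v 2.069 3.649 -3.994
v 1.717 2.113 -2.622
v 2.305 3.195 -4.443
v 1.954 1.658 -3.07
v 2.917 2.929 -4.583
v 2.565 1.393 -3.21
v 3.545 3.009 -4.333
v 3.194 1.473 -2.96
v 3.823 3.387 -3.838
v 3.471 1.851 -2.466
v -2.692 1.446 -2.47
v -2.468 1.074 -2.085
v -4.148 1.314 -1.75
v -2.432 1.323 -1.966
v -2.455 1.599 -1.963
v -2.533 1.841 -2.075
v -2.647 1.992 -2.278
v -2.771 2.018 -2.525
v -2.877 1.913 -2.759
v -2.941 1.702 -2.927
v -2.947 1.431 -2.99
v -2.895 1.164 -2.934
v -2.797 0.962 -2.771
v -2.674 0.871 -2.54
v -2.555 0.911 -2.292
v 4.35 -1.283 -2.163
v 4.709 -1.22 -1.738
v 2.81 -1.317 -0.857
v 4.637 -0.951 -1.816
v 4.488 -0.77 -1.987
v 4.303 -0.727 -2.205
v 4.129 -0.833 -2.412
v 4.015 -1.059 -2.552
v 3.991 -1.346 -2.588
v 4.063 -1.616 -2.51
v 4.212 -1.796 -2.339
v 4.398 -1.839 -2.121
v 4.571 -1.734 -1.914
v 4.685 -1.507 -1.774
f 1 38 17
f 38 12 41
f 17 41 6
f 38 41 17
f 1 17 13
f 17 6 18
f 13 18 2
f 17 18 13
f 1 13 22
f 13 2 23
f 22 23 8
f 13 23 22
f 1 22 34
f 22 8 37
f 34 37 11
f 22 37 34
f 1 34 38
f 34 11 42
f 38 42 12
f 34 42 38
f 2 18 29
f 18 6 32
f 29 32 10
f 18 32 29
f 6 41 19
f 41 12 40
f 19 40 5
f 41 40 19
f 12 42 39
f 42 11 35
f 39 35 3
f 42 35 39
f 11 37 36
f 37 8 24
f 36 24 7
f 37 24 36
f 8 23 28
f 23 2 25
f 28 25 9
f 23 25 28
f 4 30 16
f 30 10 31
f 16 31 5
f 30 31 16
f 4 16 14
f 16 5 15
f 14 15 3
f 16 15 14
f 4 14 21
f 14 3 20
f 21 20 7
f 14 20 21
f 4 21 26
f 21 7 27
f 26 27 9
f 21 27 26
f 4 26 30
f 26 9 33
f 30 33 10
f 26 33 30
f 5 31 19
f 31 10 32
f 19 32 6
f 31 32 19
f 3 15 39
f 15 5 40
f 39 40 12
f 15 40 39
f 7 20 36
f 20 3 35
f 36 35 11
f 20 35 36
f 9 27 28
f 27 7 24
f 28 24 8
f 27 24 28
f 10 33 29
f 33 9 25
f 29 25 2
f 33 25 29
f 44 46 43
f 47 44 43
f 43 46 45
f 45 47 43
f 44 50 46
f 48 44 47
f 48 50 44
f 46 50 45
f 49 47 45
f 45 50 49
f 49 48 47
f 50 48 49
f 52 51 55
f 52 55 53
f 53 55 56
f 53 56 54
f 55 51 57
f 55 57 56
f 56 57 58
f 56 58 54
f 57 51 59
f 57 59 58
f 58 59 60
f 58 60 54
f 59 51 61
f 59 61 60
f 60 61 62
f 60 62 54
f 61 51 63
f 61 63 62
f 62 63 64
f 62 64 54
f 63 51 65
f 63 65 64
f 64 65 66
f 64 66 54
f 65 51 67
f 65 67 66
f 66 67 68
f 66 68 54
f 67 51 52
f 67 52 68
f 68 52 53
f 68 53 54
f 70 69 72
f 70 72 71
f 72 69 73
f 72 73 71
f 73 69 74
f 73 74 71
f 74 69 75
f 74 75 71
f 75 69 76
f 75 76 71
f 76 69 77
f 76 77 71
f 77 69 78
f 77 78 71
f 78 69 79
f 78 79 71
f 79 69 80
f 79 80 71
f 80 69 81
f 80 81 71
f 81 69 82
f 81 82 71
f 82 69 83
f 82 83 71
f 83 69 70
f 83 70 71
f 85 84 87
f 85 87 86
f 87 84 88
f 87 88 86
f 88 84 89
f 88 89 86
f 89 84 90
f 89 90 86
f 90 84 91
f 90 91 86
f 91 84 92
f 91 92 86
f 92 84 93
f 92 93 86
f 93 84 94
f 93 94 86
f 94 84 95
f 94 95 86
f 95 84 96
f 95 96 86
f 96 84 97
f 96 97 86
f 97 84 85
f 97 85 86



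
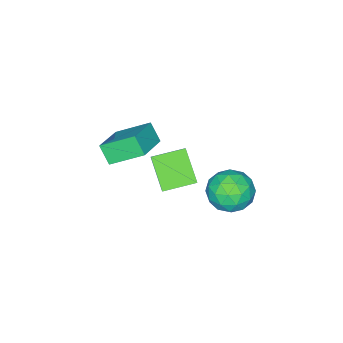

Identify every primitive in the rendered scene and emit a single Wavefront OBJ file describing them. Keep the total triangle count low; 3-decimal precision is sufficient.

v -0.933 0.772 1.656
v -1.523 -0.335 2.774
v -2.077 1.641 1.913
v -2.668 0.534 3.03
v -0.472 1.186 2.31
v -1.063 0.079 3.427
v -1.617 2.055 2.566
v -2.207 0.948 3.684
v -2.213 4.407 2.39
v -1.666 4.277 3.291
v -2.254 2.703 2.169
v -1.707 2.573 3.07
v -2.708 2.924 3.104
v -2.683 3.977 3.24
v -1.237 3.003 2.22
v -1.212 4.056 2.356
v -1.062 3.409 3.185
v -1.972 3.36 3.732
v -1.948 3.62 1.728
v -2.858 3.571 2.275
v -1.936 4.491 2.86
v -1.984 2.489 2.6
v -2.573 2.695 2.62
v -2.251 2.618 3.149
v -2.534 4.315 2.83
v -2.212 4.239 3.359
v -2.825 3.443 3.249
v -1.708 2.741 2.101
v -1.386 2.665 2.63
v -1.669 4.362 2.311
v -1.347 4.285 2.84
v -1.095 3.537 2.211
v -1.259 3.905 3.327
v -1.283 2.904 3.197
v -1.007 3.156 2.698
v -0.992 3.775 2.778
v -1.794 3.876 3.648
v -1.818 2.875 3.518
v -2.407 3.081 3.538
v -2.392 3.7 3.619
v -1.439 3.366 3.586
v -2.102 4.105 1.942
v -2.126 3.104 1.812
v -1.528 3.28 1.841
v -1.513 3.899 1.922
v -2.637 4.076 2.263
v -2.661 3.075 2.133
v -2.928 3.205 2.682
v -2.913 3.824 2.762
v -2.481 3.614 1.874
v -2.21 -0.397 3.276
v -2.326 -1.016 4.053
v -0.658 0.106 3.909
v -0.774 -0.514 4.686
v -1.446 -1.646 2.394
v -1.562 -2.266 3.171
v 0.106 -1.144 3.027
v -0.01 -1.763 3.804
f 2 4 1
f 5 2 1
f 1 4 3
f 3 5 1
f 2 8 4
f 6 2 5
f 6 8 2
f 4 8 3
f 7 5 3
f 3 8 7
f 7 6 5
f 8 6 7
f 9 46 25
f 46 20 49
f 25 49 14
f 46 49 25
f 9 25 21
f 25 14 26
f 21 26 10
f 25 26 21
f 9 21 30
f 21 10 31
f 30 31 16
f 21 31 30
f 9 30 42
f 30 16 45
f 42 45 19
f 30 45 42
f 9 42 46
f 42 19 50
f 46 50 20
f 42 50 46
f 10 26 37
f 26 14 40
f 37 40 18
f 26 40 37
f 14 49 27
f 49 20 48
f 27 48 13
f 49 48 27
f 20 50 47
f 50 19 43
f 47 43 11
f 50 43 47
f 19 45 44
f 45 16 32
f 44 32 15
f 45 32 44
f 16 31 36
f 31 10 33
f 36 33 17
f 31 33 36
f 12 38 24
f 38 18 39
f 24 39 13
f 38 39 24
f 12 24 22
f 24 13 23
f 22 23 11
f 24 23 22
f 12 22 29
f 22 11 28
f 29 28 15
f 22 28 29
f 12 29 34
f 29 15 35
f 34 35 17
f 29 35 34
f 12 34 38
f 34 17 41
f 38 41 18
f 34 41 38
f 13 39 27
f 39 18 40
f 27 40 14
f 39 40 27
f 11 23 47
f 23 13 48
f 47 48 20
f 23 48 47
f 15 28 44
f 28 11 43
f 44 43 19
f 28 43 44
f 17 35 36
f 35 15 32
f 36 32 16
f 35 32 36
f 18 41 37
f 41 17 33
f 37 33 10
f 41 33 37
f 52 54 51
f 55 52 51
f 51 54 53
f 53 55 51
f 52 58 54
f 56 52 55
f 56 58 52
f 54 58 53
f 57 55 53
f 53 58 57
f 57 56 55
f 58 56 57



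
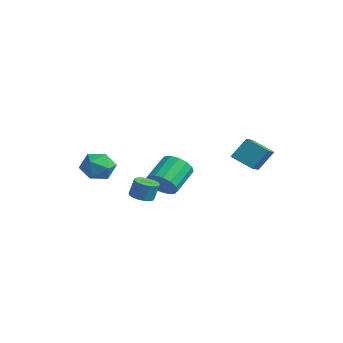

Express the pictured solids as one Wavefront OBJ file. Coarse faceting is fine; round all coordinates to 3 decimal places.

v -1.487 0.41 -1.73
v -0.594 0.471 -1.22
v -1.28 1.972 -0.2
v -2.173 1.91 -0.71
v -0.533 0.788 -1.644
v -1.219 2.289 -0.625
v -0.727 1.003 -2.092
v -1.413 2.504 -1.072
v -1.125 1.059 -2.442
v -1.811 2.56 -1.423
v -1.62 0.941 -2.602
v -2.306 2.442 -1.582
v -2.079 0.681 -2.528
v -2.765 2.182 -1.508
v -2.38 0.348 -2.24
v -3.066 1.849 -1.22
v -2.441 0.031 -1.815
v -3.127 1.532 -0.796
v -2.247 -0.184 -1.368
v -2.933 1.317 -0.348
v -1.849 -0.24 -1.017
v -2.535 1.261 0.002
v -1.354 -0.122 -0.858
v -2.04 1.379 0.162
v -0.895 0.138 -0.932
v -1.581 1.639 0.088
v 3.346 1.852 1.735
v 3.566 2.732 2.967
v 2.486 2.86 1.17
v 2.706 3.739 2.403
v 4.514 2.481 1.077
v 4.734 3.36 2.31
v 3.654 3.488 0.513
v 3.874 4.368 1.745
v -0.84 -1.31 -2.047
v -0.108 -1.209 -2.177
v 0.051 -0.929 -1.063
v -0.68 -1.03 -0.933
v -0.251 -0.886 -2.238
v -0.092 -0.606 -1.123
v -0.529 -0.659 -2.255
v -0.37 -0.38 -1.14
v -0.879 -0.582 -2.224
v -0.72 -0.302 -1.11
v -1.219 -0.672 -2.153
v -1.06 -0.392 -1.039
v -1.472 -0.907 -2.058
v -1.313 -0.628 -0.943
v -1.581 -1.235 -1.96
v -1.422 -0.956 -0.846
v -1.519 -1.58 -1.882
v -1.36 -1.301 -0.768
v -1.302 -1.863 -1.842
v -1.143 -1.584 -0.728
v -0.979 -2.02 -1.849
v -0.82 -1.74 -0.735
v -0.624 -2.013 -1.901
v -0.465 -1.734 -0.787
v -0.318 -1.846 -1.987
v -0.159 -1.566 -0.873
v -0.132 -1.556 -2.087
v 0.027 -1.276 -0.972
v -3.988 -1.832 -1.001
v -3.133 -1.56 -0.304
v -3.947 -3.56 -0.376
v -3.092 -3.288 0.321
v -4.132 -2.871 0.508
v -4.157 -1.803 0.122
v -2.923 -3.317 -0.802
v -2.948 -2.249 -1.188
v -2.475 -2.478 -0.182
v -3.222 -2.202 0.628
v -3.858 -2.918 -1.308
v -4.605 -2.642 -0.498
f 2 1 5
f 2 5 3
f 3 5 6
f 3 6 4
f 5 1 7
f 5 7 6
f 6 7 8
f 6 8 4
f 7 1 9
f 7 9 8
f 8 9 10
f 8 10 4
f 9 1 11
f 9 11 10
f 10 11 12
f 10 12 4
f 11 1 13
f 11 13 12
f 12 13 14
f 12 14 4
f 13 1 15
f 13 15 14
f 14 15 16
f 14 16 4
f 15 1 17
f 15 17 16
f 16 17 18
f 16 18 4
f 17 1 19
f 17 19 18
f 18 19 20
f 18 20 4
f 19 1 21
f 19 21 20
f 20 21 22
f 20 22 4
f 21 1 23
f 21 23 22
f 22 23 24
f 22 24 4
f 23 1 25
f 23 25 24
f 24 25 26
f 24 26 4
f 25 1 2
f 25 2 26
f 26 2 3
f 26 3 4
f 28 30 27
f 31 28 27
f 27 30 29
f 29 31 27
f 28 34 30
f 32 28 31
f 32 34 28
f 30 34 29
f 33 31 29
f 29 34 33
f 33 32 31
f 34 32 33
f 36 35 39
f 36 39 37
f 37 39 40
f 37 40 38
f 39 35 41
f 39 41 40
f 40 41 42
f 40 42 38
f 41 35 43
f 41 43 42
f 42 43 44
f 42 44 38
f 43 35 45
f 43 45 44
f 44 45 46
f 44 46 38
f 45 35 47
f 45 47 46
f 46 47 48
f 46 48 38
f 47 35 49
f 47 49 48
f 48 49 50
f 48 50 38
f 49 35 51
f 49 51 50
f 50 51 52
f 50 52 38
f 51 35 53
f 51 53 52
f 52 53 54
f 52 54 38
f 53 35 55
f 53 55 54
f 54 55 56
f 54 56 38
f 55 35 57
f 55 57 56
f 56 57 58
f 56 58 38
f 57 35 59
f 57 59 58
f 58 59 60
f 58 60 38
f 59 35 61
f 59 61 60
f 60 61 62
f 60 62 38
f 61 35 36
f 61 36 62
f 62 36 37
f 62 37 38
f 63 74 68
f 63 68 64
f 63 64 70
f 63 70 73
f 63 73 74
f 64 68 72
f 68 74 67
f 74 73 65
f 73 70 69
f 70 64 71
f 66 72 67
f 66 67 65
f 66 65 69
f 66 69 71
f 66 71 72
f 67 72 68
f 65 67 74
f 69 65 73
f 71 69 70
f 72 71 64



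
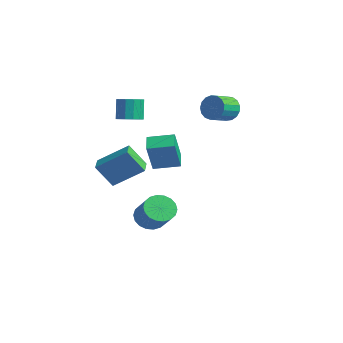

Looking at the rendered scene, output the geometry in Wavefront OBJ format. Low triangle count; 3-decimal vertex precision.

v -2.095 -1.635 1.486
v -1.634 -1.109 1.517
v -2.025 -0.838 2.706
v -2.485 -1.365 2.674
v -1.968 -0.956 1.373
v -2.359 -0.686 2.561
v -2.342 -1.019 1.264
v -2.733 -0.748 2.453
v -2.637 -1.278 1.226
v -3.028 -1.007 2.414
v -2.76 -1.65 1.27
v -3.151 -1.379 2.459
v -2.672 -2.017 1.383
v -3.063 -1.746 2.571
v -2.401 -2.264 1.528
v -2.791 -1.993 2.717
v -2.032 -2.31 1.66
v -2.423 -2.04 2.849
v -1.683 -2.143 1.737
v -2.074 -1.872 2.925
v -1.465 -1.814 1.734
v -1.856 -1.544 2.922
v -1.447 -1.429 1.652
v -1.837 -1.158 2.84
v -0.865 -3.242 -1.834
v -1.332 -3.949 -0.596
v 0.058 -1.974 -0.761
v -0.409 -2.681 0.476
v 0.009 -3.859 -1.856
v -0.458 -4.566 -0.619
v 0.932 -2.591 -0.784
v 0.465 -3.298 0.454
v 0.01 -1.747 -4.497
v 0.584 -1.501 -5.104
v 1.863 -1.687 -3.969
v 1.29 -1.933 -3.363
v 0.485 -1.166 -4.937
v 1.764 -1.351 -3.803
v 0.292 -0.946 -4.684
v 1.571 -1.131 -3.549
v 0.044 -0.884 -4.394
v 1.323 -1.07 -3.259
v -0.212 -0.993 -4.124
v 1.068 -1.179 -2.989
v -0.423 -1.252 -3.928
v 0.856 -1.438 -2.793
v -0.548 -1.609 -3.845
v 0.731 -1.794 -2.71
v -0.563 -1.993 -3.891
v 0.716 -2.179 -2.756
v -0.464 -2.329 -4.057
v 0.815 -2.514 -2.923
v -0.271 -2.549 -4.311
v 1.008 -2.734 -3.176
v -0.023 -2.61 -4.601
v 1.256 -2.796 -3.466
v 0.232 -2.501 -4.871
v 1.512 -2.687 -3.736
v 0.444 -2.242 -5.067
v 1.723 -2.428 -3.932
v 0.569 -1.886 -5.15
v 1.848 -2.071 -4.015
v -0.055 2.881 1.963
v 0.317 3.19 2.587
v 0.588 2.068 2.981
v 0.215 1.759 2.357
v -0.038 3.146 2.707
v 0.232 2.024 3.101
v -0.398 3.042 2.656
v -0.128 1.919 3.05
v -0.68 2.9 2.447
v -0.409 1.778 2.841
v -0.818 2.755 2.127
v -0.547 1.632 2.52
v -0.781 2.638 1.769
v -0.511 1.515 2.163
v -0.579 2.577 1.455
v -0.308 1.454 1.849
v -0.256 2.586 1.258
v 0.015 1.463 1.652
v 0.113 2.662 1.223
v 0.383 1.54 1.617
v 0.443 2.789 1.357
v 0.713 1.666 1.751
v 0.659 2.936 1.63
v 0.929 1.814 2.024
v 0.711 3.072 1.979
v 0.982 1.949 2.373
v 0.588 3.163 2.324
v 0.859 2.041 2.718
v 3.519 -3.704 0.562
v 3.875 -4.265 2.127
v 2.72 -3.202 0.924
v 3.076 -3.764 2.488
v 4.284 -2.636 0.772
v 4.64 -3.198 2.336
v 3.485 -2.135 1.133
v 3.841 -2.696 2.698
f 2 1 5
f 2 5 3
f 3 5 6
f 3 6 4
f 5 1 7
f 5 7 6
f 6 7 8
f 6 8 4
f 7 1 9
f 7 9 8
f 8 9 10
f 8 10 4
f 9 1 11
f 9 11 10
f 10 11 12
f 10 12 4
f 11 1 13
f 11 13 12
f 12 13 14
f 12 14 4
f 13 1 15
f 13 15 14
f 14 15 16
f 14 16 4
f 15 1 17
f 15 17 16
f 16 17 18
f 16 18 4
f 17 1 19
f 17 19 18
f 18 19 20
f 18 20 4
f 19 1 21
f 19 21 20
f 20 21 22
f 20 22 4
f 21 1 23
f 21 23 22
f 22 23 24
f 22 24 4
f 23 1 2
f 23 2 24
f 24 2 3
f 24 3 4
f 26 28 25
f 29 26 25
f 25 28 27
f 27 29 25
f 26 32 28
f 30 26 29
f 30 32 26
f 28 32 27
f 31 29 27
f 27 32 31
f 31 30 29
f 32 30 31
f 34 33 37
f 34 37 35
f 35 37 38
f 35 38 36
f 37 33 39
f 37 39 38
f 38 39 40
f 38 40 36
f 39 33 41
f 39 41 40
f 40 41 42
f 40 42 36
f 41 33 43
f 41 43 42
f 42 43 44
f 42 44 36
f 43 33 45
f 43 45 44
f 44 45 46
f 44 46 36
f 45 33 47
f 45 47 46
f 46 47 48
f 46 48 36
f 47 33 49
f 47 49 48
f 48 49 50
f 48 50 36
f 49 33 51
f 49 51 50
f 50 51 52
f 50 52 36
f 51 33 53
f 51 53 52
f 52 53 54
f 52 54 36
f 53 33 55
f 53 55 54
f 54 55 56
f 54 56 36
f 55 33 57
f 55 57 56
f 56 57 58
f 56 58 36
f 57 33 59
f 57 59 58
f 58 59 60
f 58 60 36
f 59 33 61
f 59 61 60
f 60 61 62
f 60 62 36
f 61 33 34
f 61 34 62
f 62 34 35
f 62 35 36
f 64 63 67
f 64 67 65
f 65 67 68
f 65 68 66
f 67 63 69
f 67 69 68
f 68 69 70
f 68 70 66
f 69 63 71
f 69 71 70
f 70 71 72
f 70 72 66
f 71 63 73
f 71 73 72
f 72 73 74
f 72 74 66
f 73 63 75
f 73 75 74
f 74 75 76
f 74 76 66
f 75 63 77
f 75 77 76
f 76 77 78
f 76 78 66
f 77 63 79
f 77 79 78
f 78 79 80
f 78 80 66
f 79 63 81
f 79 81 80
f 80 81 82
f 80 82 66
f 81 63 83
f 81 83 82
f 82 83 84
f 82 84 66
f 83 63 85
f 83 85 84
f 84 85 86
f 84 86 66
f 85 63 87
f 85 87 86
f 86 87 88
f 86 88 66
f 87 63 89
f 87 89 88
f 88 89 90
f 88 90 66
f 89 63 64
f 89 64 90
f 90 64 65
f 90 65 66
f 92 94 91
f 95 92 91
f 91 94 93
f 93 95 91
f 92 98 94
f 96 92 95
f 96 98 92
f 94 98 93
f 97 95 93
f 93 98 97
f 97 96 95
f 98 96 97



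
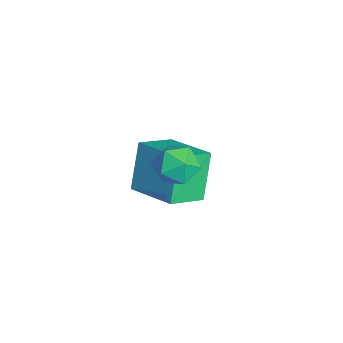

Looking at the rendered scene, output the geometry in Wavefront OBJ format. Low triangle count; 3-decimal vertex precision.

v -1.92 3.532 -0.611
v -1.26 3.696 -0.473
v -1.68 2.444 -0.467
v -1.02 2.608 -0.329
v -1.522 2.778 0.12
v -1.67 3.451 0.031
v -1.27 2.689 -0.971
v -1.418 3.362 -1.06
v -0.858 3.175 -0.695
v -1.014 3.23 -0.021
v -1.926 2.91 -0.919
v -2.082 2.965 -0.245
v -5.177 3.518 -3.02
v -4.636 2.521 -2.494
v -3.924 4.429 -2.58
v -3.384 3.432 -2.054
v -4.456 3.188 -4.386
v -3.916 2.191 -3.86
v -3.204 4.099 -3.946
v -2.663 3.102 -3.42
f 1 12 6
f 1 6 2
f 1 2 8
f 1 8 11
f 1 11 12
f 2 6 10
f 6 12 5
f 12 11 3
f 11 8 7
f 8 2 9
f 4 10 5
f 4 5 3
f 4 3 7
f 4 7 9
f 4 9 10
f 5 10 6
f 3 5 12
f 7 3 11
f 9 7 8
f 10 9 2
f 14 16 13
f 17 14 13
f 13 16 15
f 15 17 13
f 14 20 16
f 18 14 17
f 18 20 14
f 16 20 15
f 19 17 15
f 15 20 19
f 19 18 17
f 20 18 19



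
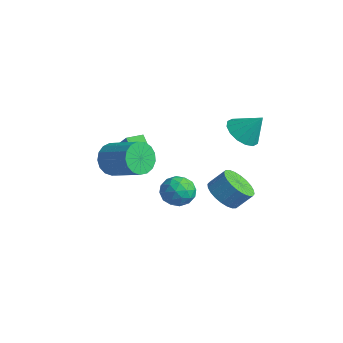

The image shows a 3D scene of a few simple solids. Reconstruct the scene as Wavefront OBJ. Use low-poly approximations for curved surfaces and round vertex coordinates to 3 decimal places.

v 1.28 1.571 -1.494
v 2.183 1.137 -1.625
v 2.622 1.795 -0.777
v 1.72 2.229 -0.646
v 2.207 1.441 -1.874
v 2.647 2.1 -1.026
v 2.09 1.766 -2.065
v 2.53 2.424 -1.217
v 1.85 2.06 -2.169
v 2.289 2.719 -1.321
v 1.523 2.28 -2.171
v 1.962 2.939 -1.323
v 1.159 2.392 -2.069
v 1.599 3.051 -1.221
v 0.814 2.379 -1.88
v 1.253 3.038 -1.032
v 0.539 2.243 -1.632
v 0.979 2.901 -0.784
v 0.378 2.005 -1.363
v 0.817 2.663 -0.515
v 0.353 1.7 -1.114
v 0.793 2.359 -0.266
v 0.47 1.376 -0.923
v 0.91 2.034 -0.075
v 0.711 1.081 -0.819
v 1.15 1.74 0.029
v 1.038 0.861 -0.817
v 1.477 1.52 0.031
v 1.401 0.749 -0.919
v 1.841 1.408 -0.071
v 1.747 0.762 -1.108
v 2.186 1.421 -0.26
v 2.021 0.899 -1.356
v 2.461 1.557 -0.508
v 1.346 -1.362 0.44
v 2.061 -0.869 0.727
v 2.199 -2.571 0.393
v 2.914 -2.078 0.68
v 2.217 -2.246 1.248
v 1.69 -1.499 1.277
v 2.57 -1.941 -0.157
v 2.043 -1.194 -0.128
v 2.818 -1.227 0.358
v 2.599 -1.415 1.226
v 1.661 -2.025 -0.106
v 1.442 -2.213 0.762
v 1.629 -1.01 0.588
v 2.631 -2.43 0.532
v 2.222 -2.529 0.866
v 2.642 -2.239 1.034
v 1.41 -1.38 0.911
v 1.831 -1.09 1.08
v 1.922 -1.899 1.386
v 2.429 -2.35 0.04
v 2.85 -2.06 0.209
v 1.618 -1.201 0.086
v 2.038 -0.911 0.254
v 2.338 -1.541 -0.266
v 2.494 -0.93 0.54
v 2.995 -1.64 0.512
v 2.793 -1.56 0.02
v 2.483 -1.121 0.037
v 2.365 -1.041 1.05
v 2.867 -1.751 1.022
v 2.457 -1.85 1.356
v 2.147 -1.411 1.373
v 2.81 -1.251 0.833
v 1.393 -1.689 0.098
v 1.895 -2.399 0.07
v 2.113 -2.029 -0.253
v 1.803 -1.59 -0.236
v 1.265 -1.8 0.608
v 1.766 -2.51 0.58
v 1.777 -2.319 1.083
v 1.467 -1.88 1.1
v 1.45 -2.189 0.287
v -1.122 -2.267 0.693
v -2.243 -2.089 1.689
v -1.041 -1.333 0.618
v -2.162 -1.156 1.615
v -0.418 -2.264 1.485
v -1.539 -2.087 2.482
v -0.337 -1.331 1.411
v -1.458 -1.153 2.407
v -0.418 -3.626 2.15
v 0.027 -3.977 1.387
v 1.723 -3.564 2.187
v 1.278 -3.214 2.95
v -0.032 -3.537 1.286
v 1.664 -3.125 2.086
v -0.18 -3.118 1.383
v 1.516 -2.706 2.183
v -0.382 -2.816 1.656
v 1.314 -2.403 2.456
v -0.592 -2.699 2.042
v 1.103 -2.286 2.842
v -0.763 -2.794 2.452
v 0.933 -2.382 3.252
v -0.854 -3.08 2.794
v 0.842 -2.668 3.594
v -0.846 -3.492 2.987
v 0.85 -3.079 3.787
v -0.739 -3.934 2.99
v 0.957 -3.521 3.79
v -0.559 -4.305 2.799
v 1.137 -3.893 3.599
v -0.347 -4.521 2.46
v 1.349 -4.109 3.26
v -0.15 -4.532 2.05
v 1.545 -4.12 2.85
v -0.016 -4.336 1.663
v 1.68 -3.923 2.463
v 1.523 2.532 2.717
v 2.366 2.507 2.199
v 2.257 3.148 3.883
v 2.156 2.962 2.09
v 1.777 3.302 2.149
v 1.33 3.435 2.361
v 0.934 3.326 2.668
v 0.696 3.005 2.988
v 0.679 2.556 3.235
v 0.889 2.101 3.344
v 1.268 1.762 3.285
v 1.715 1.628 3.073
v 2.111 1.737 2.766
v 2.349 2.059 2.446
f 2 1 5
f 2 5 3
f 3 5 6
f 3 6 4
f 5 1 7
f 5 7 6
f 6 7 8
f 6 8 4
f 7 1 9
f 7 9 8
f 8 9 10
f 8 10 4
f 9 1 11
f 9 11 10
f 10 11 12
f 10 12 4
f 11 1 13
f 11 13 12
f 12 13 14
f 12 14 4
f 13 1 15
f 13 15 14
f 14 15 16
f 14 16 4
f 15 1 17
f 15 17 16
f 16 17 18
f 16 18 4
f 17 1 19
f 17 19 18
f 18 19 20
f 18 20 4
f 19 1 21
f 19 21 20
f 20 21 22
f 20 22 4
f 21 1 23
f 21 23 22
f 22 23 24
f 22 24 4
f 23 1 25
f 23 25 24
f 24 25 26
f 24 26 4
f 25 1 27
f 25 27 26
f 26 27 28
f 26 28 4
f 27 1 29
f 27 29 28
f 28 29 30
f 28 30 4
f 29 1 31
f 29 31 30
f 30 31 32
f 30 32 4
f 31 1 33
f 31 33 32
f 32 33 34
f 32 34 4
f 33 1 2
f 33 2 34
f 34 2 3
f 34 3 4
f 35 72 51
f 72 46 75
f 51 75 40
f 72 75 51
f 35 51 47
f 51 40 52
f 47 52 36
f 51 52 47
f 35 47 56
f 47 36 57
f 56 57 42
f 47 57 56
f 35 56 68
f 56 42 71
f 68 71 45
f 56 71 68
f 35 68 72
f 68 45 76
f 72 76 46
f 68 76 72
f 36 52 63
f 52 40 66
f 63 66 44
f 52 66 63
f 40 75 53
f 75 46 74
f 53 74 39
f 75 74 53
f 46 76 73
f 76 45 69
f 73 69 37
f 76 69 73
f 45 71 70
f 71 42 58
f 70 58 41
f 71 58 70
f 42 57 62
f 57 36 59
f 62 59 43
f 57 59 62
f 38 64 50
f 64 44 65
f 50 65 39
f 64 65 50
f 38 50 48
f 50 39 49
f 48 49 37
f 50 49 48
f 38 48 55
f 48 37 54
f 55 54 41
f 48 54 55
f 38 55 60
f 55 41 61
f 60 61 43
f 55 61 60
f 38 60 64
f 60 43 67
f 64 67 44
f 60 67 64
f 39 65 53
f 65 44 66
f 53 66 40
f 65 66 53
f 37 49 73
f 49 39 74
f 73 74 46
f 49 74 73
f 41 54 70
f 54 37 69
f 70 69 45
f 54 69 70
f 43 61 62
f 61 41 58
f 62 58 42
f 61 58 62
f 44 67 63
f 67 43 59
f 63 59 36
f 67 59 63
f 78 80 77
f 81 78 77
f 77 80 79
f 79 81 77
f 78 84 80
f 82 78 81
f 82 84 78
f 80 84 79
f 83 81 79
f 79 84 83
f 83 82 81
f 84 82 83
f 86 85 89
f 86 89 87
f 87 89 90
f 87 90 88
f 89 85 91
f 89 91 90
f 90 91 92
f 90 92 88
f 91 85 93
f 91 93 92
f 92 93 94
f 92 94 88
f 93 85 95
f 93 95 94
f 94 95 96
f 94 96 88
f 95 85 97
f 95 97 96
f 96 97 98
f 96 98 88
f 97 85 99
f 97 99 98
f 98 99 100
f 98 100 88
f 99 85 101
f 99 101 100
f 100 101 102
f 100 102 88
f 101 85 103
f 101 103 102
f 102 103 104
f 102 104 88
f 103 85 105
f 103 105 104
f 104 105 106
f 104 106 88
f 105 85 107
f 105 107 106
f 106 107 108
f 106 108 88
f 107 85 109
f 107 109 108
f 108 109 110
f 108 110 88
f 109 85 111
f 109 111 110
f 110 111 112
f 110 112 88
f 111 85 86
f 111 86 112
f 112 86 87
f 112 87 88
f 114 113 116
f 114 116 115
f 116 113 117
f 116 117 115
f 117 113 118
f 117 118 115
f 118 113 119
f 118 119 115
f 119 113 120
f 119 120 115
f 120 113 121
f 120 121 115
f 121 113 122
f 121 122 115
f 122 113 123
f 122 123 115
f 123 113 124
f 123 124 115
f 124 113 125
f 124 125 115
f 125 113 126
f 125 126 115
f 126 113 114
f 126 114 115



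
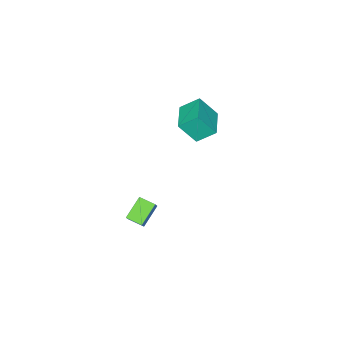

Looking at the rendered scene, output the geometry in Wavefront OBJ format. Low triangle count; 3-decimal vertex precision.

v 1.488 -2.426 -3.756
v 1.983 -2.12 -3.017
v 1.269 -1.578 -3.96
v 1.763 -1.272 -3.222
v 2.597 -2.328 -4.538
v 3.091 -2.022 -3.8
v 2.377 -1.48 -4.743
v 2.872 -1.174 -4.004
v -0.528 -1.664 2.716
v -1.128 -0.904 3.457
v -1.071 -0.964 1.556
v -1.671 -0.203 2.297
v 0.731 -0.677 2.723
v 0.131 0.084 3.464
v 0.188 0.024 1.563
v -0.412 0.784 2.304
f 2 4 1
f 5 2 1
f 1 4 3
f 3 5 1
f 2 8 4
f 6 2 5
f 6 8 2
f 4 8 3
f 7 5 3
f 3 8 7
f 7 6 5
f 8 6 7
f 10 12 9
f 13 10 9
f 9 12 11
f 11 13 9
f 10 16 12
f 14 10 13
f 14 16 10
f 12 16 11
f 15 13 11
f 11 16 15
f 15 14 13
f 16 14 15



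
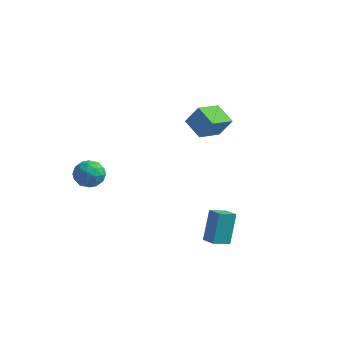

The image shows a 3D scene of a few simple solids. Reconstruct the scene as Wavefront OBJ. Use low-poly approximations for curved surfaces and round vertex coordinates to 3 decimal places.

v 0.812 2.23 0.208
v 0.39 0.727 0.708
v -0.353 2.762 0.821
v -0.776 1.258 1.321
v 1.516 2.422 1.379
v 1.093 0.918 1.879
v 0.35 2.953 1.992
v -0.072 1.45 2.492
v 3.792 -4.063 -3.652
v 3.687 -3.197 -1.908
v 2.995 -3.655 -3.903
v 2.89 -2.788 -2.159
v 4.35 -3.212 -4.041
v 4.245 -2.345 -2.297
v 3.553 -2.803 -4.292
v 3.448 -1.937 -2.548
v -3.545 -3.314 -1.551
v -2.951 -3.498 -0.837
v -4.589 -4.242 -0.923
v -3.995 -4.426 -0.209
v -4.381 -3.566 -0.294
v -3.736 -2.993 -0.682
v -3.804 -4.747 -1.078
v -3.159 -4.174 -1.466
v -3.112 -4.384 -0.545
v -3.469 -3.654 -0.06
v -4.071 -4.086 -1.7
v -4.428 -3.356 -1.215
v -3.156 -3.325 -1.249
v -4.384 -4.415 -0.511
v -4.611 -3.91 -0.561
v -4.262 -4.018 -0.141
v -3.618 -3.028 -1.158
v -3.269 -3.136 -0.738
v -4.11 -3.176 -0.419
v -4.271 -4.604 -1.022
v -3.922 -4.712 -0.602
v -3.278 -3.722 -1.619
v -2.929 -3.83 -1.199
v -3.43 -4.564 -1.341
v -2.902 -3.954 -0.658
v -3.516 -4.499 -0.289
v -3.403 -4.688 -0.799
v -3.024 -4.351 -1.028
v -3.112 -3.524 -0.373
v -3.725 -4.07 -0.004
v -3.952 -3.564 -0.053
v -3.573 -3.227 -0.281
v -3.206 -4.045 -0.201
v -3.815 -3.67 -1.756
v -4.428 -4.216 -1.387
v -3.967 -4.513 -1.479
v -3.588 -4.176 -1.707
v -4.024 -3.241 -1.471
v -4.638 -3.786 -1.102
v -4.516 -3.389 -0.732
v -4.137 -3.052 -0.961
v -4.334 -3.695 -1.559
f 2 4 1
f 5 2 1
f 1 4 3
f 3 5 1
f 2 8 4
f 6 2 5
f 6 8 2
f 4 8 3
f 7 5 3
f 3 8 7
f 7 6 5
f 8 6 7
f 10 12 9
f 13 10 9
f 9 12 11
f 11 13 9
f 10 16 12
f 14 10 13
f 14 16 10
f 12 16 11
f 15 13 11
f 11 16 15
f 15 14 13
f 16 14 15
f 17 54 33
f 54 28 57
f 33 57 22
f 54 57 33
f 17 33 29
f 33 22 34
f 29 34 18
f 33 34 29
f 17 29 38
f 29 18 39
f 38 39 24
f 29 39 38
f 17 38 50
f 38 24 53
f 50 53 27
f 38 53 50
f 17 50 54
f 50 27 58
f 54 58 28
f 50 58 54
f 18 34 45
f 34 22 48
f 45 48 26
f 34 48 45
f 22 57 35
f 57 28 56
f 35 56 21
f 57 56 35
f 28 58 55
f 58 27 51
f 55 51 19
f 58 51 55
f 27 53 52
f 53 24 40
f 52 40 23
f 53 40 52
f 24 39 44
f 39 18 41
f 44 41 25
f 39 41 44
f 20 46 32
f 46 26 47
f 32 47 21
f 46 47 32
f 20 32 30
f 32 21 31
f 30 31 19
f 32 31 30
f 20 30 37
f 30 19 36
f 37 36 23
f 30 36 37
f 20 37 42
f 37 23 43
f 42 43 25
f 37 43 42
f 20 42 46
f 42 25 49
f 46 49 26
f 42 49 46
f 21 47 35
f 47 26 48
f 35 48 22
f 47 48 35
f 19 31 55
f 31 21 56
f 55 56 28
f 31 56 55
f 23 36 52
f 36 19 51
f 52 51 27
f 36 51 52
f 25 43 44
f 43 23 40
f 44 40 24
f 43 40 44
f 26 49 45
f 49 25 41
f 45 41 18
f 49 41 45



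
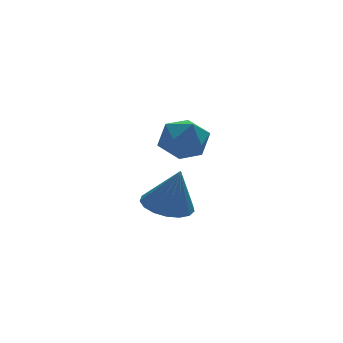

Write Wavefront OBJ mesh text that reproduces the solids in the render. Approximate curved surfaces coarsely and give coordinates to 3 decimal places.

v 0.784 3.437 -2.94
v 1.694 3.479 -3.126
v 1.136 3.103 -1.3
v 1.588 3.898 -3.019
v 1.298 4.211 -2.893
v 0.89 4.347 -2.777
v 0.458 4.274 -2.699
v 0.101 4.01 -2.677
v -0.1 3.614 -2.714
v -0.099 3.178 -2.803
v 0.105 2.801 -2.924
v 0.465 2.57 -3.048
v 0.898 2.538 -3.147
v 1.304 2.711 -3.199
v 1.592 3.051 -3.192
v -0.032 1.061 1.334
v 0.573 0.788 1.917
v -0.073 -0.248 0.763
v 0.532 -0.521 1.346
v -0.283 -0.316 1.619
v -0.258 0.493 1.971
v 0.758 0.047 0.709
v 0.783 0.856 1.061
v 1.061 0.161 1.531
v 0.418 -0.063 2.093
v 0.082 0.603 0.587
v -0.561 0.379 1.149
f 2 1 4
f 2 4 3
f 4 1 5
f 4 5 3
f 5 1 6
f 5 6 3
f 6 1 7
f 6 7 3
f 7 1 8
f 7 8 3
f 8 1 9
f 8 9 3
f 9 1 10
f 9 10 3
f 10 1 11
f 10 11 3
f 11 1 12
f 11 12 3
f 12 1 13
f 12 13 3
f 13 1 14
f 13 14 3
f 14 1 15
f 14 15 3
f 15 1 2
f 15 2 3
f 16 27 21
f 16 21 17
f 16 17 23
f 16 23 26
f 16 26 27
f 17 21 25
f 21 27 20
f 27 26 18
f 26 23 22
f 23 17 24
f 19 25 20
f 19 20 18
f 19 18 22
f 19 22 24
f 19 24 25
f 20 25 21
f 18 20 27
f 22 18 26
f 24 22 23
f 25 24 17



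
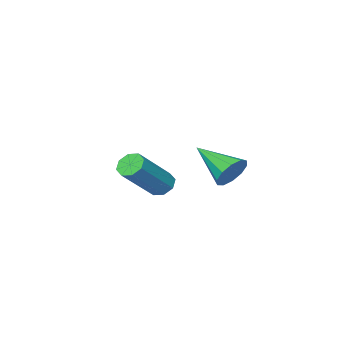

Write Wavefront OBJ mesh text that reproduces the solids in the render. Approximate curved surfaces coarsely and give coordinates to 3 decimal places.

v -0.448 3.798 -3.71
v -0.136 4.099 -3.161
v -0.252 2.282 -2.99
v -0.561 4.083 -3.081
v -0.943 3.957 -3.242
v -1.135 3.771 -3.581
v -1.065 3.595 -3.97
v -0.759 3.497 -4.26
v -0.334 3.513 -4.34
v 0.047 3.639 -4.179
v 0.24 3.825 -3.839
v 0.17 4.001 -3.45
v 2.515 3.747 -3.378
v 2.865 3.758 -3.749
v 4.215 3.843 -2.472
v 3.865 3.833 -2.102
v 2.745 4.115 -3.646
v 4.095 4.2 -2.37
v 2.491 4.257 -3.387
v 3.841 4.342 -2.11
v 2.25 4.1 -3.122
v 3.6 4.185 -1.845
v 2.165 3.737 -3.008
v 3.515 3.822 -1.731
v 2.285 3.38 -3.11
v 3.635 3.465 -1.834
v 2.539 3.238 -3.37
v 3.889 3.323 -2.093
v 2.78 3.395 -3.635
v 4.13 3.48 -2.358
f 2 1 4
f 2 4 3
f 4 1 5
f 4 5 3
f 5 1 6
f 5 6 3
f 6 1 7
f 6 7 3
f 7 1 8
f 7 8 3
f 8 1 9
f 8 9 3
f 9 1 10
f 9 10 3
f 10 1 11
f 10 11 3
f 11 1 12
f 11 12 3
f 12 1 2
f 12 2 3
f 14 13 17
f 14 17 15
f 15 17 18
f 15 18 16
f 17 13 19
f 17 19 18
f 18 19 20
f 18 20 16
f 19 13 21
f 19 21 20
f 20 21 22
f 20 22 16
f 21 13 23
f 21 23 22
f 22 23 24
f 22 24 16
f 23 13 25
f 23 25 24
f 24 25 26
f 24 26 16
f 25 13 27
f 25 27 26
f 26 27 28
f 26 28 16
f 27 13 29
f 27 29 28
f 28 29 30
f 28 30 16
f 29 13 14
f 29 14 30
f 30 14 15
f 30 15 16



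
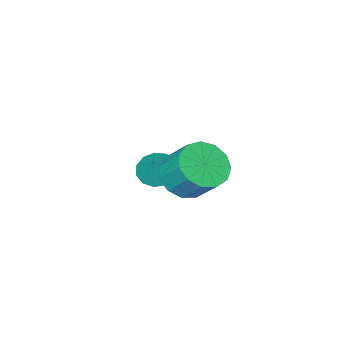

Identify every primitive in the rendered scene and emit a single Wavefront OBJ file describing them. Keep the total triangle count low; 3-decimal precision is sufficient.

v 1.781 0.015 -2.097
v 2.589 0.266 -2.251
v 2.507 1.117 -1.298
v 1.699 0.865 -1.143
v 2.304 0.546 -2.526
v 2.221 1.397 -1.572
v 1.853 0.657 -2.664
v 1.77 1.508 -1.71
v 1.379 0.565 -2.622
v 1.297 1.415 -1.668
v 1.033 0.297 -2.413
v 0.951 1.147 -1.46
v 0.924 -0.06 -2.104
v 0.842 0.79 -1.151
v 1.088 -0.393 -1.792
v 1.006 0.457 -0.839
v 1.472 -0.597 -1.578
v 1.389 0.253 -0.624
v 1.953 -0.606 -1.527
v 1.871 0.244 -0.574
v 2.381 -0.419 -1.658
v 2.298 0.432 -0.705
v 2.617 -0.093 -1.928
v 2.535 0.757 -0.975
v 0.659 -2.868 -4.048
v 1.244 -3.185 -4.233
v 1.121 -2.492 -3.232
v 1.252 -2.834 -4.399
v 1.072 -2.494 -4.454
v 0.761 -2.272 -4.38
v 0.417 -2.241 -4.201
v 0.151 -2.408 -3.973
v 0.046 -2.722 -3.768
v 0.135 -3.082 -3.653
v 0.391 -3.374 -3.663
v 0.732 -3.506 -3.795
v 1.05 -3.435 -4.007
f 2 1 5
f 2 5 3
f 3 5 6
f 3 6 4
f 5 1 7
f 5 7 6
f 6 7 8
f 6 8 4
f 7 1 9
f 7 9 8
f 8 9 10
f 8 10 4
f 9 1 11
f 9 11 10
f 10 11 12
f 10 12 4
f 11 1 13
f 11 13 12
f 12 13 14
f 12 14 4
f 13 1 15
f 13 15 14
f 14 15 16
f 14 16 4
f 15 1 17
f 15 17 16
f 16 17 18
f 16 18 4
f 17 1 19
f 17 19 18
f 18 19 20
f 18 20 4
f 19 1 21
f 19 21 20
f 20 21 22
f 20 22 4
f 21 1 23
f 21 23 22
f 22 23 24
f 22 24 4
f 23 1 2
f 23 2 24
f 24 2 3
f 24 3 4
f 26 25 28
f 26 28 27
f 28 25 29
f 28 29 27
f 29 25 30
f 29 30 27
f 30 25 31
f 30 31 27
f 31 25 32
f 31 32 27
f 32 25 33
f 32 33 27
f 33 25 34
f 33 34 27
f 34 25 35
f 34 35 27
f 35 25 36
f 35 36 27
f 36 25 37
f 36 37 27
f 37 25 26
f 37 26 27



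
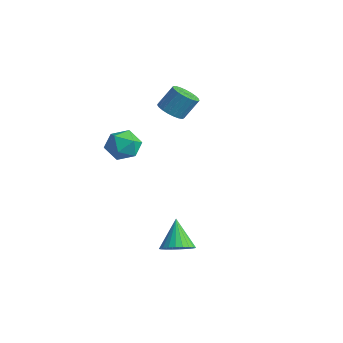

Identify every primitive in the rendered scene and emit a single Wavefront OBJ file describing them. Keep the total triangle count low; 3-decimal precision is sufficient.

v -3.48 0.958 -0.202
v -2.474 0.505 0.239
v -4.466 0.195 1.261
v -3.46 -0.258 1.702
v -3.638 0.917 1.713
v -3.028 1.388 0.809
v -3.912 -0.688 0.691
v -3.302 -0.217 -0.213
v -2.741 -0.512 0.792
v -2.572 0.48 1.423
v -4.368 0.22 0.077
v -4.199 1.212 0.708
v 4.114 -1.461 -3.313
v 4.768 -0.697 -3.218
v 3.086 -0.779 -1.727
v 4.5 -0.539 -3.459
v 4.173 -0.521 -3.679
v 3.837 -0.646 -3.843
v 3.544 -0.895 -3.926
v 3.337 -1.231 -3.916
v 3.249 -1.601 -3.814
v 3.292 -1.95 -3.636
v 3.461 -2.225 -3.409
v 3.729 -2.383 -3.168
v 4.056 -2.4 -2.948
v 4.391 -2.275 -2.784
v 4.685 -2.026 -2.701
v 4.892 -1.69 -2.711
v 4.98 -1.32 -2.813
v 4.937 -0.971 -2.991
v -3.054 3.455 2.707
v -2.144 3.341 2.556
v -1.815 4.212 3.882
v -2.726 4.325 4.033
v -2.217 3.667 2.361
v -1.889 4.537 3.687
v -2.436 3.956 2.225
v -2.108 4.826 3.552
v -2.761 4.158 2.173
v -2.433 5.028 3.5
v -3.138 4.239 2.213
v -2.809 5.109 3.54
v -3.499 4.184 2.339
v -3.171 5.054 3.665
v -3.784 4.003 2.528
v -3.456 4.873 3.854
v -3.942 3.727 2.748
v -3.614 4.597 4.074
v -3.947 3.405 2.961
v -3.619 4.275 4.287
v -3.798 3.091 3.13
v -3.47 3.961 4.456
v -3.52 2.839 3.226
v -3.191 3.71 4.552
v -3.161 2.695 3.232
v -2.833 3.565 4.558
v -2.784 2.682 3.147
v -2.456 3.552 4.474
v -2.454 2.802 2.986
v -2.125 3.672 4.313
v -2.227 3.036 2.777
v -1.899 3.906 4.104
f 1 12 6
f 1 6 2
f 1 2 8
f 1 8 11
f 1 11 12
f 2 6 10
f 6 12 5
f 12 11 3
f 11 8 7
f 8 2 9
f 4 10 5
f 4 5 3
f 4 3 7
f 4 7 9
f 4 9 10
f 5 10 6
f 3 5 12
f 7 3 11
f 9 7 8
f 10 9 2
f 14 13 16
f 14 16 15
f 16 13 17
f 16 17 15
f 17 13 18
f 17 18 15
f 18 13 19
f 18 19 15
f 19 13 20
f 19 20 15
f 20 13 21
f 20 21 15
f 21 13 22
f 21 22 15
f 22 13 23
f 22 23 15
f 23 13 24
f 23 24 15
f 24 13 25
f 24 25 15
f 25 13 26
f 25 26 15
f 26 13 27
f 26 27 15
f 27 13 28
f 27 28 15
f 28 13 29
f 28 29 15
f 29 13 30
f 29 30 15
f 30 13 14
f 30 14 15
f 32 31 35
f 32 35 33
f 33 35 36
f 33 36 34
f 35 31 37
f 35 37 36
f 36 37 38
f 36 38 34
f 37 31 39
f 37 39 38
f 38 39 40
f 38 40 34
f 39 31 41
f 39 41 40
f 40 41 42
f 40 42 34
f 41 31 43
f 41 43 42
f 42 43 44
f 42 44 34
f 43 31 45
f 43 45 44
f 44 45 46
f 44 46 34
f 45 31 47
f 45 47 46
f 46 47 48
f 46 48 34
f 47 31 49
f 47 49 48
f 48 49 50
f 48 50 34
f 49 31 51
f 49 51 50
f 50 51 52
f 50 52 34
f 51 31 53
f 51 53 52
f 52 53 54
f 52 54 34
f 53 31 55
f 53 55 54
f 54 55 56
f 54 56 34
f 55 31 57
f 55 57 56
f 56 57 58
f 56 58 34
f 57 31 59
f 57 59 58
f 58 59 60
f 58 60 34
f 59 31 61
f 59 61 60
f 60 61 62
f 60 62 34
f 61 31 32
f 61 32 62
f 62 32 33
f 62 33 34

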